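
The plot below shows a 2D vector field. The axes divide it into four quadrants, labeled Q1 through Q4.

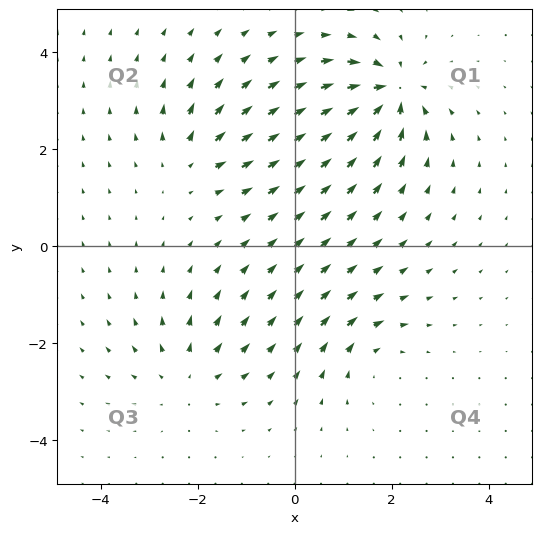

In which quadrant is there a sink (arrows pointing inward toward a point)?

The sink sits at approximately (2.0, 3.2), which lies in quadrant Q1. The divergence there is about -7, negative as expected for a sink.

Q1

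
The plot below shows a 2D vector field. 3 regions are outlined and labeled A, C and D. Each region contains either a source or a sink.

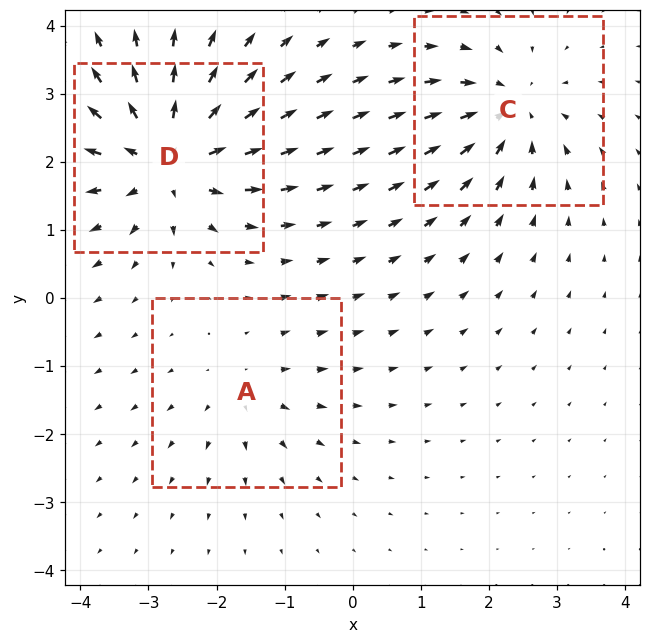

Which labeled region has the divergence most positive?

D

Divergence at each region's feature centre — A: about +2, C: about -4, D: about +6. Region D is most positive.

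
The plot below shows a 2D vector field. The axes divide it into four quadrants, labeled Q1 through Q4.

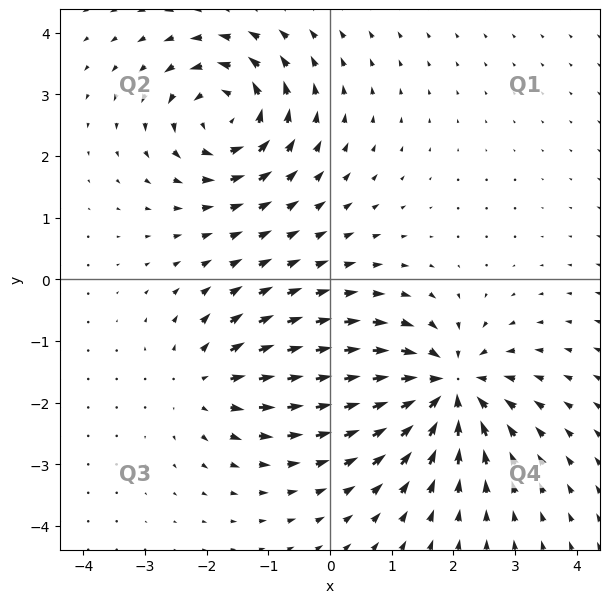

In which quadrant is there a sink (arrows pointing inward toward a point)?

The sink sits at approximately (1.9, -1.8), which lies in quadrant Q4. The divergence there is about -6, negative as expected for a sink.

Q4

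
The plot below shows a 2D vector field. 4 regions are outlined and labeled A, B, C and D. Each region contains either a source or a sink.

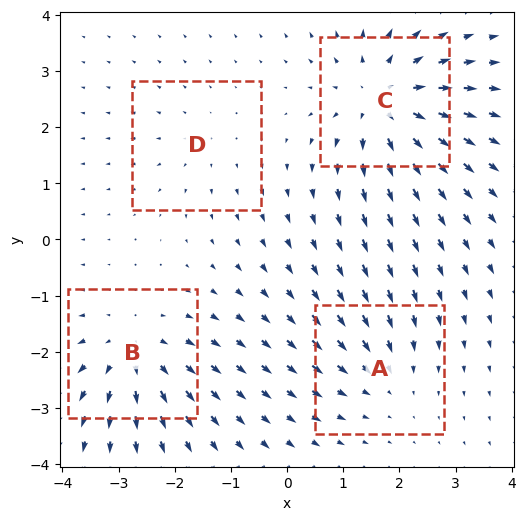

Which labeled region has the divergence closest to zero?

Divergence at each region's feature centre — A: about -3, B: about +5, C: about +6, D: about +2. Region D is closest to zero.

D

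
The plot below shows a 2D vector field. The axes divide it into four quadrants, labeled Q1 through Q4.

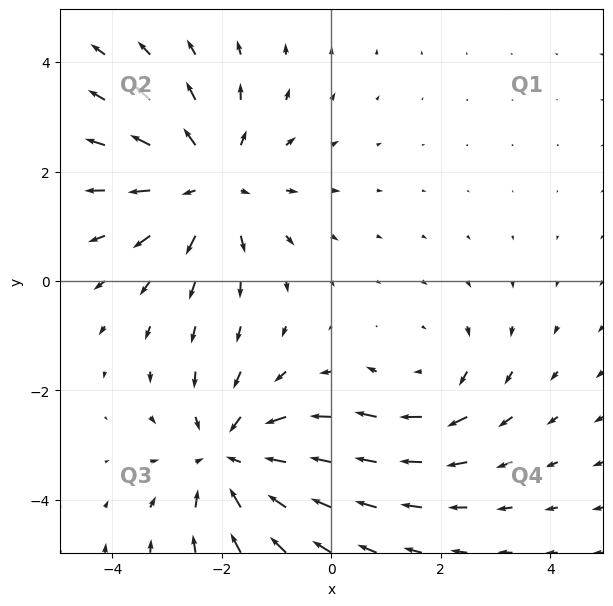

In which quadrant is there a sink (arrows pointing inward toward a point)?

Q3

The sink sits at approximately (-1.8, -3.2), which lies in quadrant Q3. The divergence there is about -4, negative as expected for a sink.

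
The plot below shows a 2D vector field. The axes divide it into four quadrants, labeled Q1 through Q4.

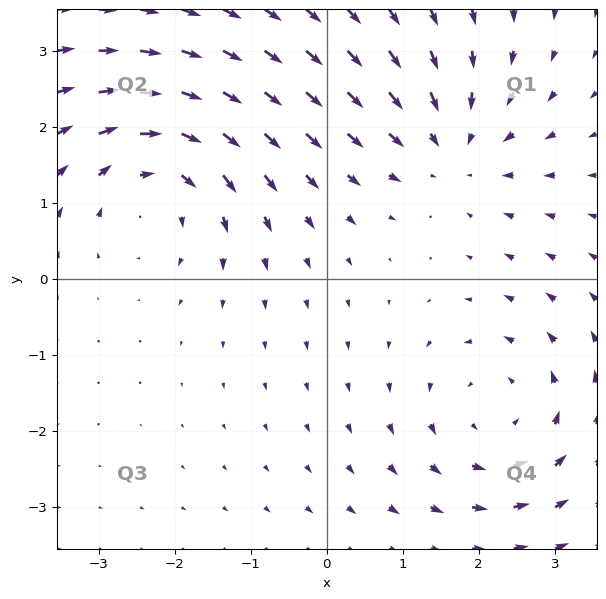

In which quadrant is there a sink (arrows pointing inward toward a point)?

The sink sits at approximately (1.7, 1.7), which lies in quadrant Q1. The divergence there is about -3, negative as expected for a sink.

Q1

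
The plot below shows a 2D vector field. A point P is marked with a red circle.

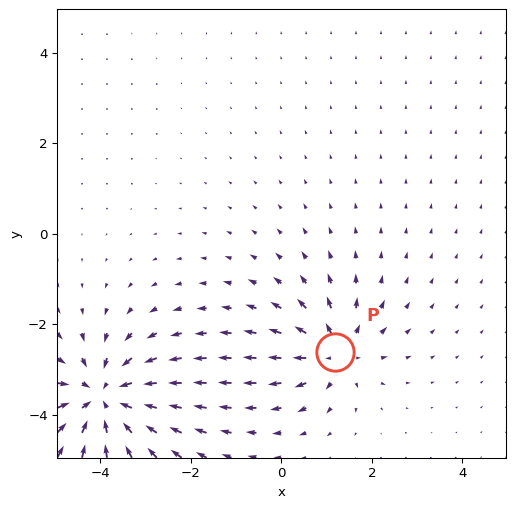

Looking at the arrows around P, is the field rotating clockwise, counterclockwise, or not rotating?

not rotating

Near P at (1.2, -2.6) the arrows show no circulation. The curl there is ≈0.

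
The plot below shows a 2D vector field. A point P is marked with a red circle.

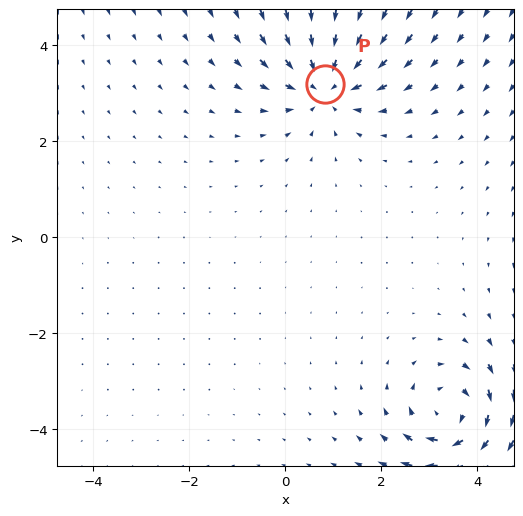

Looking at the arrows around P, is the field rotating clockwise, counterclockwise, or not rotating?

not rotating

Near P at (0.8, 3.2) the arrows show no circulation. The curl there is ≈0.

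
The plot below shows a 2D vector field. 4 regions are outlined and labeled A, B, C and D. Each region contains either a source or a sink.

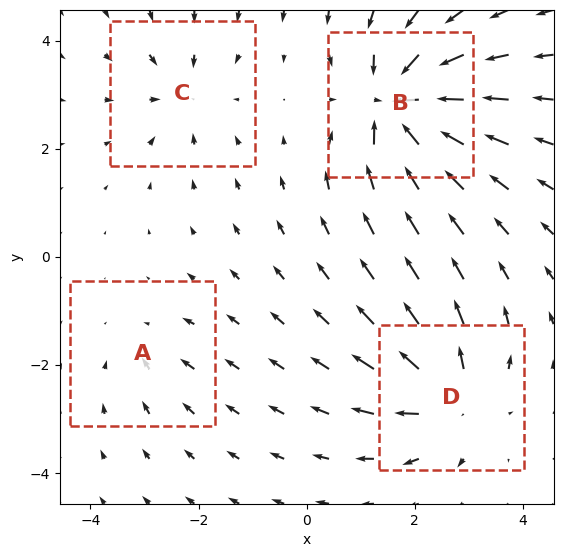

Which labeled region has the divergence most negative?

B

Divergence at each region's feature centre — A: about -3, B: about -9, C: about -4, D: about +6. Region B is most negative.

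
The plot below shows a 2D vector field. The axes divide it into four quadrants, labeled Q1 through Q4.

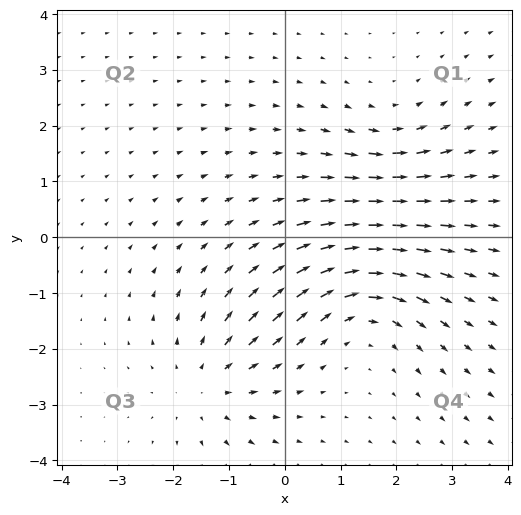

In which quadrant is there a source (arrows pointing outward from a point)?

The source sits at approximately (-1.4, -2.6), which lies in quadrant Q3. The divergence there is about +4, positive as expected for a source.

Q3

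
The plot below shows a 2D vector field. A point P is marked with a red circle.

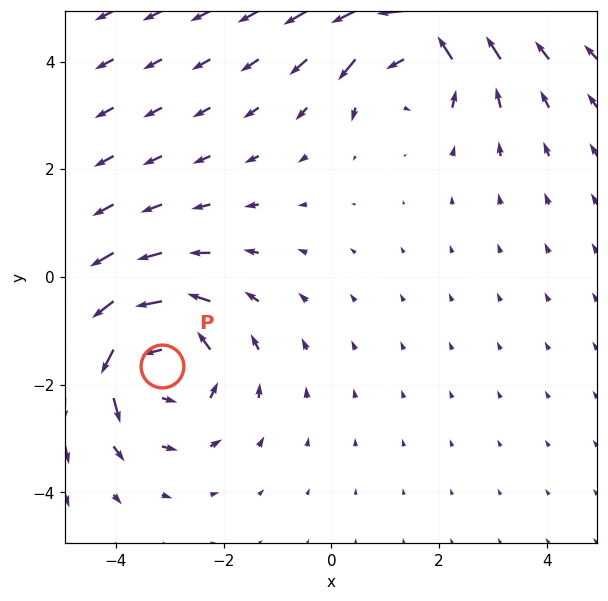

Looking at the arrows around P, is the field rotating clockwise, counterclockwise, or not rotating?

Near P at (-3.2, -1.6) the arrows circulate counterclockwise. The curl (z-component) there is about +5; positive curl means counterclockwise rotation.

counterclockwise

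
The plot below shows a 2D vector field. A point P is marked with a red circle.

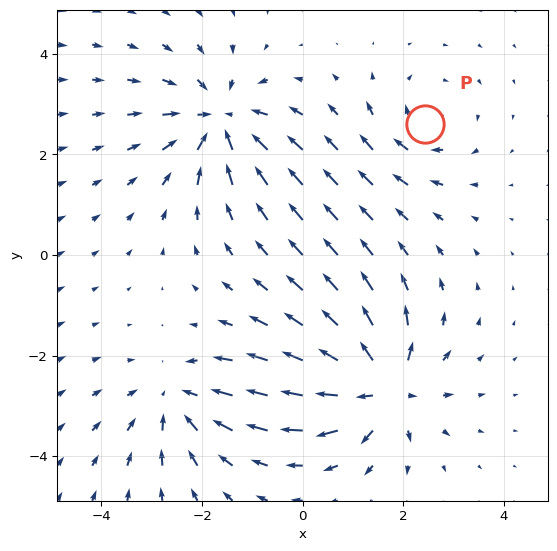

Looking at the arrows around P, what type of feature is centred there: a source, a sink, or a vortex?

vortex

At P (2.4, 2.6) the arrows circulate clockwise. Divergence ≈0, curl about -3 — near-zero divergence with nonzero curl is a vortex.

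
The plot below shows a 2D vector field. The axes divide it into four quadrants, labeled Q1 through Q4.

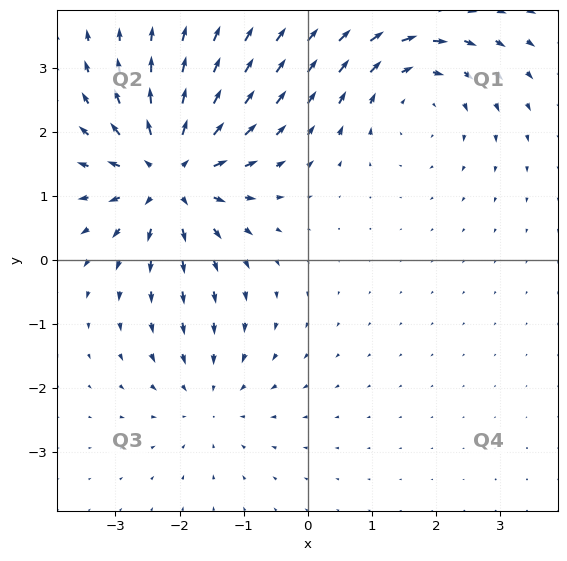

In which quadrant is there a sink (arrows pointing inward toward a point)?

Q3

The sink sits at approximately (-1.5, -2.2), which lies in quadrant Q3. The divergence there is about -2, negative as expected for a sink.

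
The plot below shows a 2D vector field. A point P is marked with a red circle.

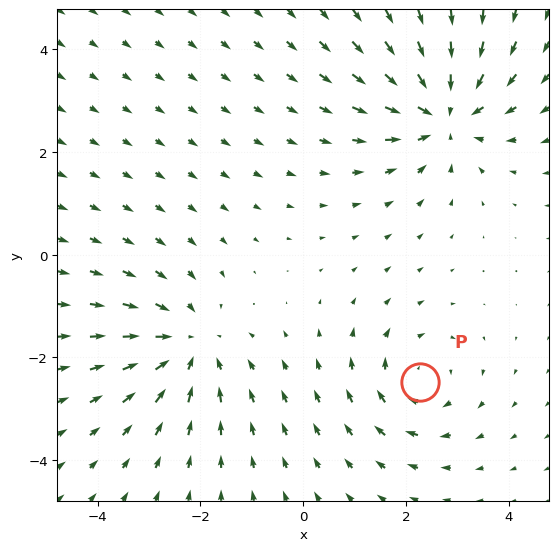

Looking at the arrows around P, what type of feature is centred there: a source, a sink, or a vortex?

vortex

At P (2.3, -2.5) the arrows circulate clockwise. Divergence ≈0, curl about -3 — near-zero divergence with nonzero curl is a vortex.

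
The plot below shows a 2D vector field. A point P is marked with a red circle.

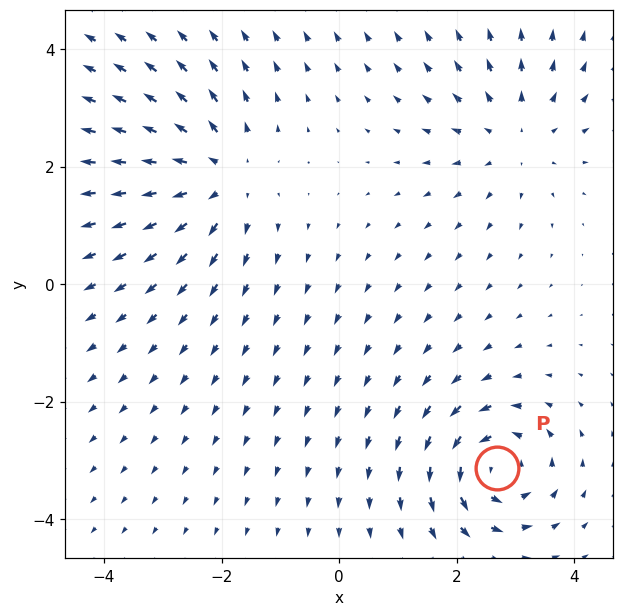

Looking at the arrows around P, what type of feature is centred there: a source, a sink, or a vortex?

vortex

At P (2.7, -3.1) the arrows circulate counterclockwise. Divergence ≈0, curl about +4 — near-zero divergence with nonzero curl is a vortex.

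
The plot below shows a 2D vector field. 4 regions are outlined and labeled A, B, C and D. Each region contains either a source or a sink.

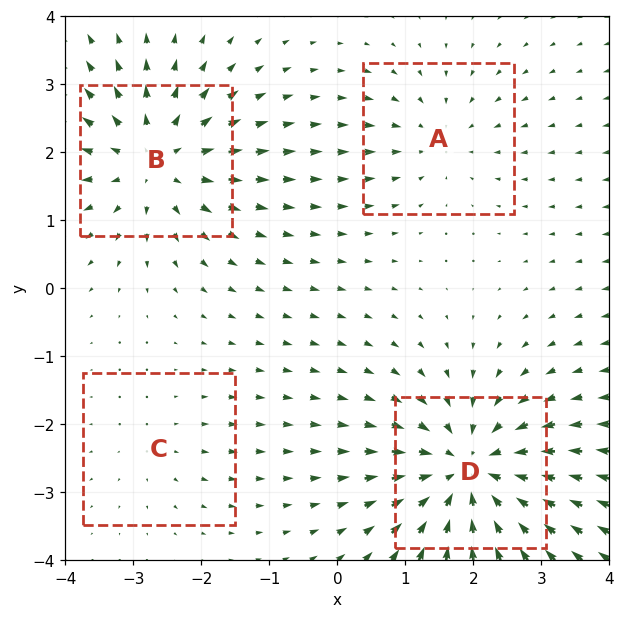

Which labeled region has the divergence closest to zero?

Divergence at each region's feature centre — A: about -3, B: about +5, C: about +2, D: about -7. Region C is closest to zero.

C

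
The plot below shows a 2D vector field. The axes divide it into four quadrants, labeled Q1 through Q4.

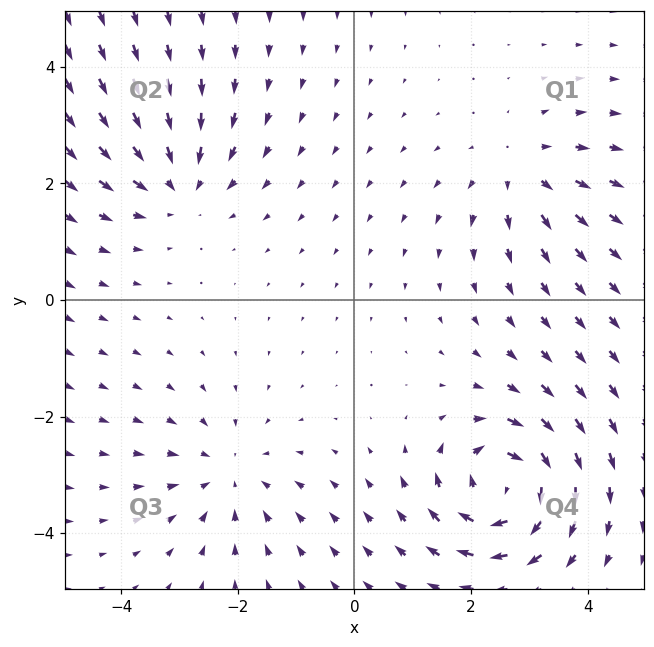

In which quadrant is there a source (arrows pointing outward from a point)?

The source sits at approximately (2.9, 2.2), which lies in quadrant Q1. The divergence there is about +3, positive as expected for a source.

Q1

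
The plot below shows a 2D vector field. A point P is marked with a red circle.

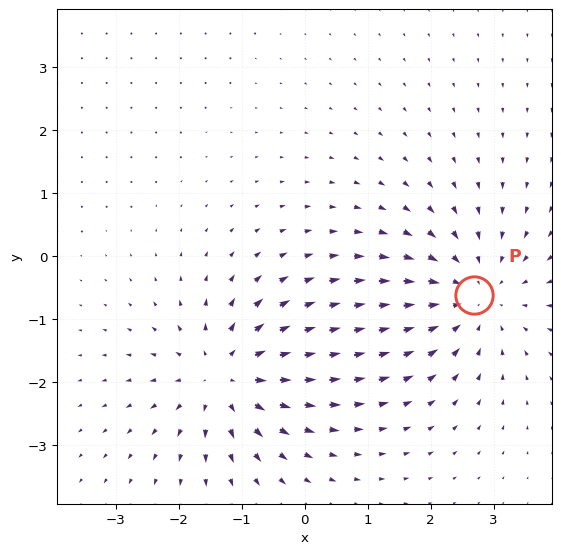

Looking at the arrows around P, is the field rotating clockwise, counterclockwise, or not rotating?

Near P at (2.7, -0.6) the arrows show no circulation. The curl there is ≈0.

not rotating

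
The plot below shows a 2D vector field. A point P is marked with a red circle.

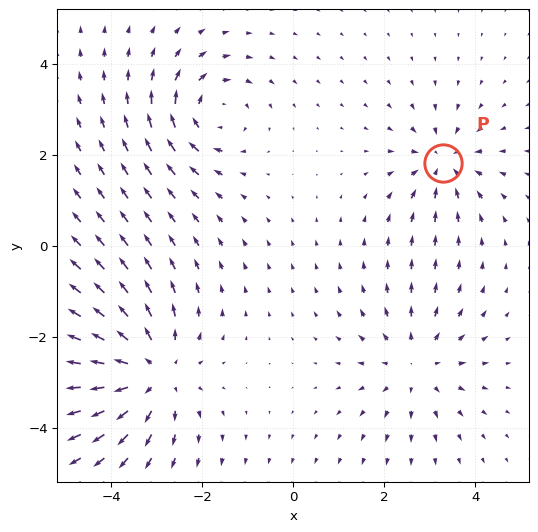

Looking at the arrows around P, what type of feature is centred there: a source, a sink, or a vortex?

At P (3.3, 1.8) the arrows converge inward. Divergence about -3, curl ≈0 — negative divergence with near-zero curl is a sink.

sink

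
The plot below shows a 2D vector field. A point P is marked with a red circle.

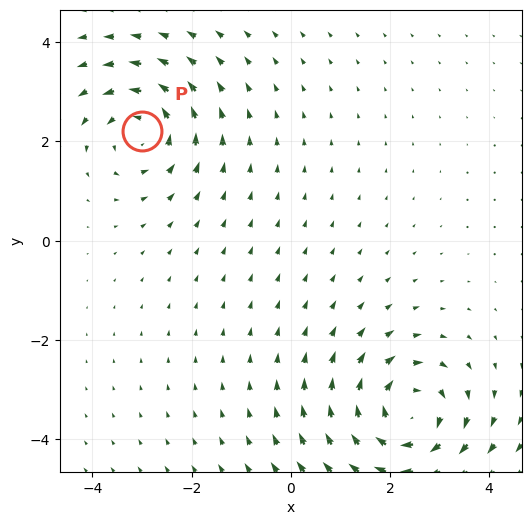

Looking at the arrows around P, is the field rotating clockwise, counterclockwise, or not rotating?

Near P at (-3.0, 2.2) the arrows circulate counterclockwise. The curl (z-component) there is about +3; positive curl means counterclockwise rotation.

counterclockwise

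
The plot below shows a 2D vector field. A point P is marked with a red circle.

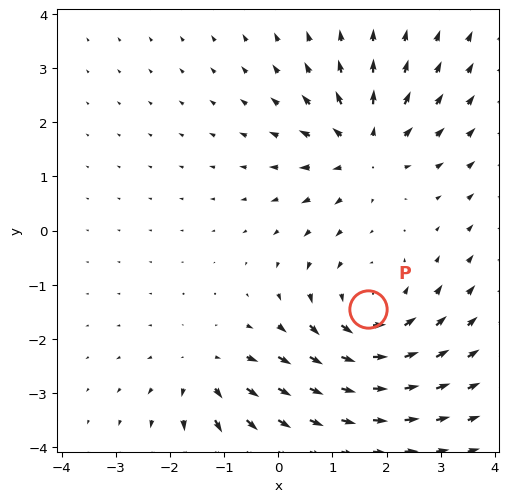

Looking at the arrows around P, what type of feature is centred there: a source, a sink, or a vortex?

vortex

At P (1.6, -1.4) the arrows circulate counterclockwise. Divergence ≈0, curl about +4 — near-zero divergence with nonzero curl is a vortex.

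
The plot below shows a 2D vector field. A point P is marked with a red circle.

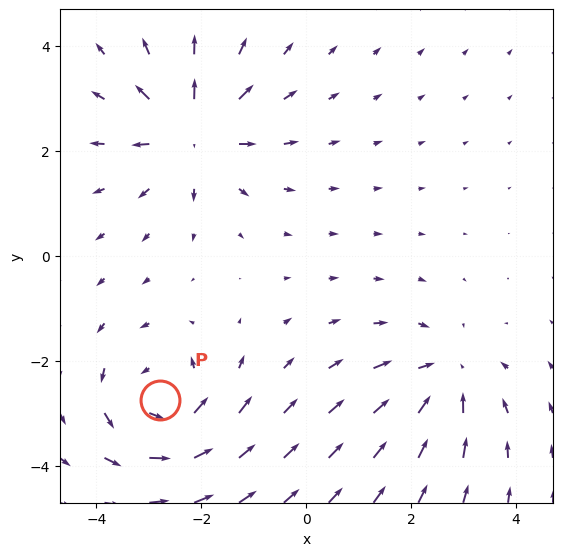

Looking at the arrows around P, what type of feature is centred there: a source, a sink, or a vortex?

vortex

At P (-2.8, -2.7) the arrows circulate counterclockwise. Divergence ≈0, curl about +5 — near-zero divergence with nonzero curl is a vortex.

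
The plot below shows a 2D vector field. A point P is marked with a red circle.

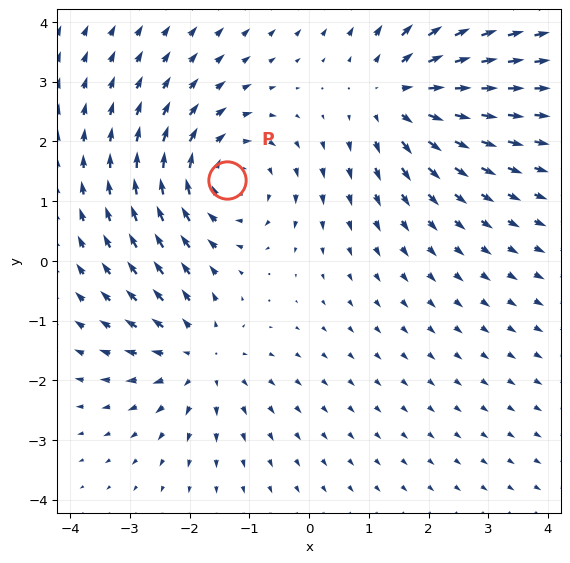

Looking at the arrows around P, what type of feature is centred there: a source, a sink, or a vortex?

At P (-1.4, 1.4) the arrows circulate clockwise. Divergence ≈0, curl about -5 — near-zero divergence with nonzero curl is a vortex.

vortex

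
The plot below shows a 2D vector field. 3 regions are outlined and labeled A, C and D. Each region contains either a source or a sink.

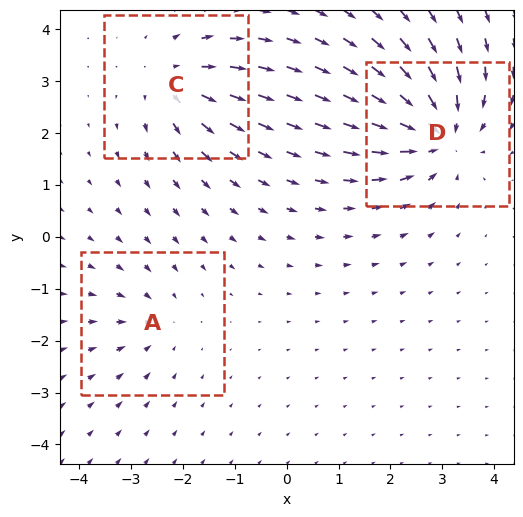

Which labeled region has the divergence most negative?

Divergence at each region's feature centre — A: about -2, C: about +3, D: about -5. Region D is most negative.

D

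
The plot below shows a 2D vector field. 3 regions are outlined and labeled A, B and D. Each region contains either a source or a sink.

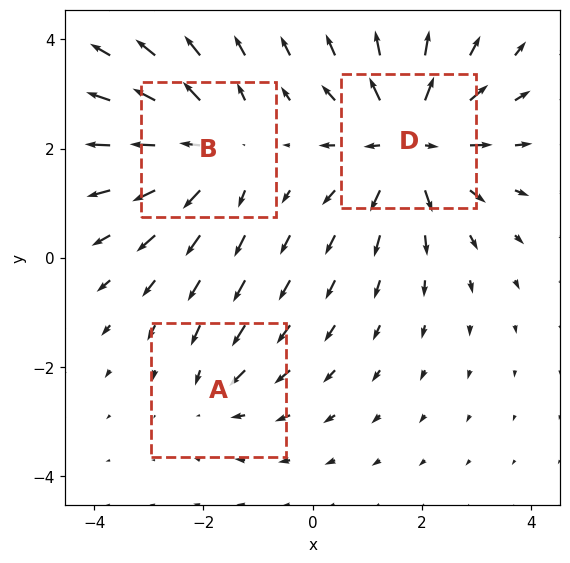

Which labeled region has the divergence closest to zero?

Divergence at each region's feature centre — A: about -2, B: about +3, D: about +4. Region A is closest to zero.

A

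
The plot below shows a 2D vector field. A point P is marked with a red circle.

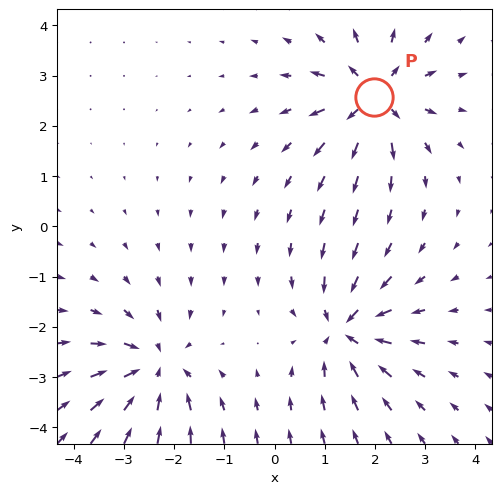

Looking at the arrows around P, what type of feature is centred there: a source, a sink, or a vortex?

source

At P (2.0, 2.6) the arrows spread outward. Divergence about +6, curl ≈0 — positive divergence with near-zero curl is a source.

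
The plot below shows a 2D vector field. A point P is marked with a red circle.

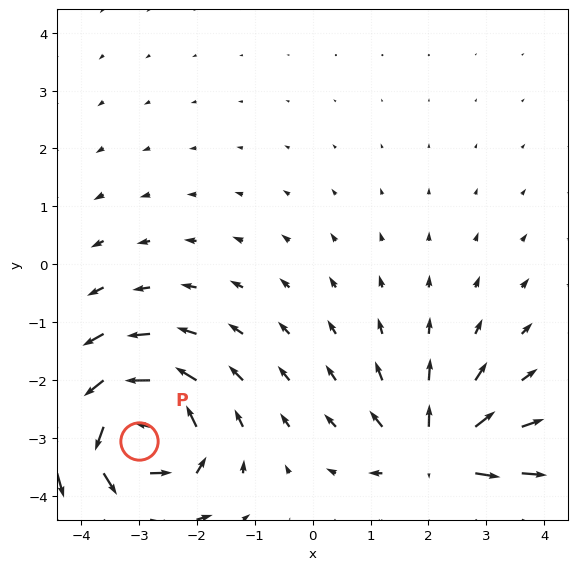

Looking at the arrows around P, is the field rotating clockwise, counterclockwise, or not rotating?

Near P at (-3.0, -3.1) the arrows circulate counterclockwise. The curl (z-component) there is about +6; positive curl means counterclockwise rotation.

counterclockwise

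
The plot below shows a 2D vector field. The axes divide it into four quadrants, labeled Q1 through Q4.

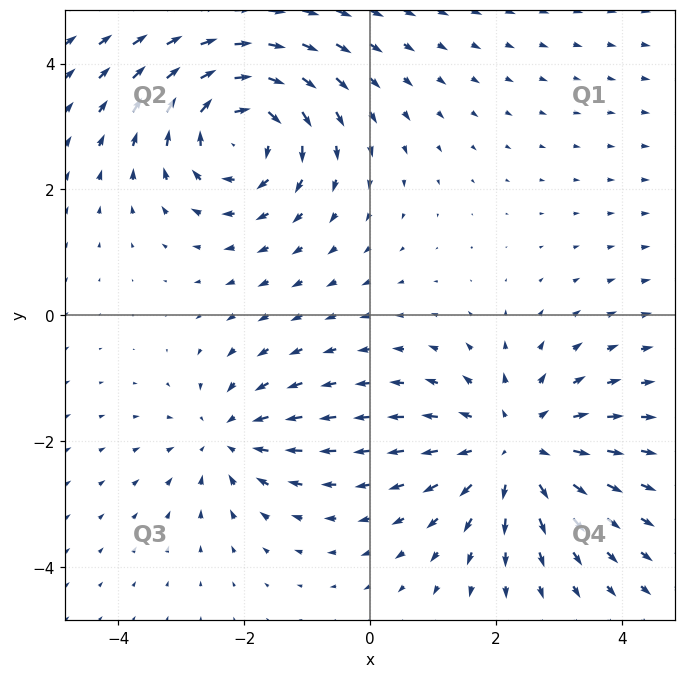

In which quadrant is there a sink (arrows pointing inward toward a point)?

Q3

The sink sits at approximately (-2.3, -1.9), which lies in quadrant Q3. The divergence there is about -3, negative as expected for a sink.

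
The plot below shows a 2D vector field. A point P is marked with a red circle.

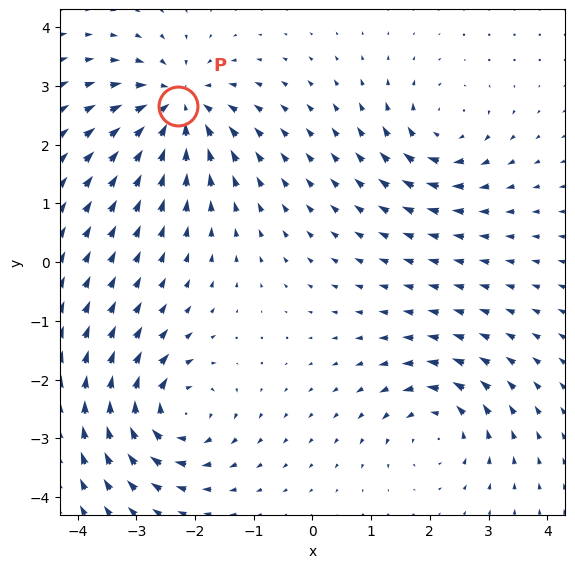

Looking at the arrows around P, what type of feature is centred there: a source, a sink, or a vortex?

sink

At P (-2.3, 2.7) the arrows converge inward. Divergence about -6, curl ≈0 — negative divergence with near-zero curl is a sink.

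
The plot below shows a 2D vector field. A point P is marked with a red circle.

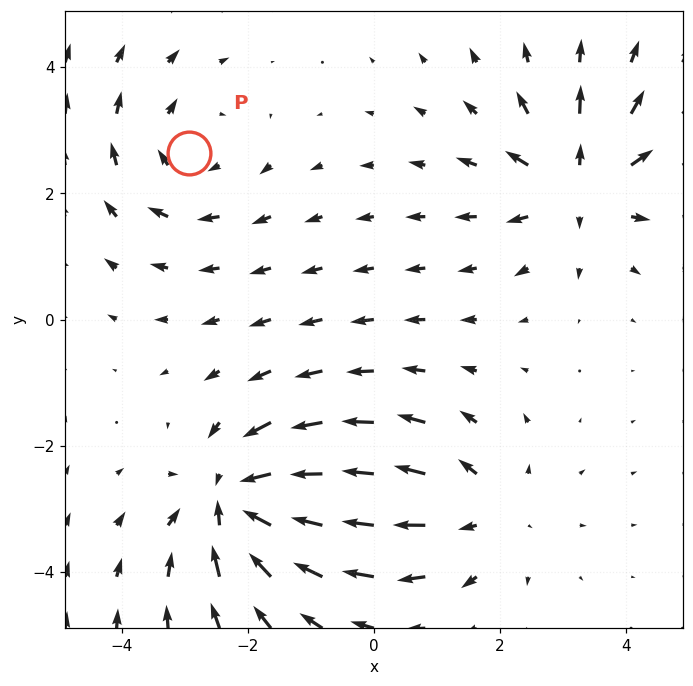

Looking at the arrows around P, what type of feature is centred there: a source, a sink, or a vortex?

vortex

At P (-2.9, 2.6) the arrows circulate clockwise. Divergence ≈0, curl about -3 — near-zero divergence with nonzero curl is a vortex.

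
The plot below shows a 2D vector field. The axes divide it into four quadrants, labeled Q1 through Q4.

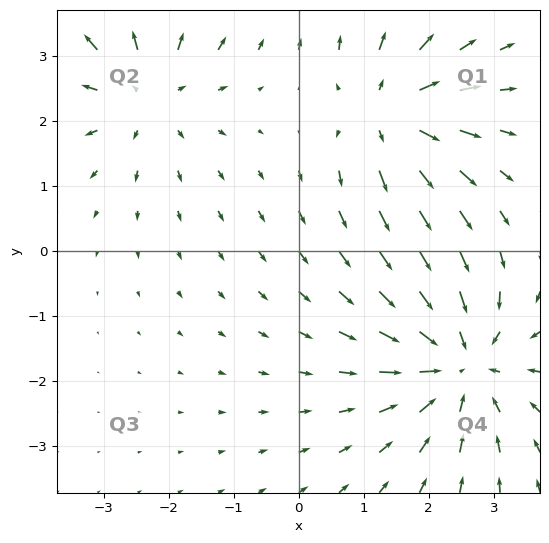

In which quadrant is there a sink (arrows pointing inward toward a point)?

The sink sits at approximately (2.5, -1.7), which lies in quadrant Q4. The divergence there is about -4, negative as expected for a sink.

Q4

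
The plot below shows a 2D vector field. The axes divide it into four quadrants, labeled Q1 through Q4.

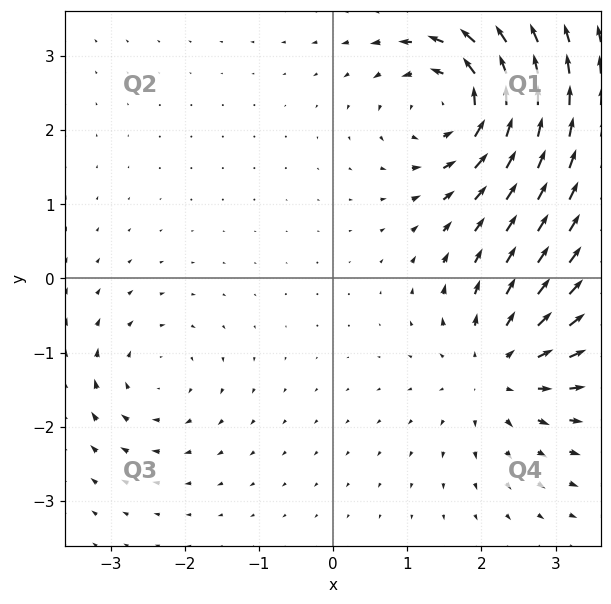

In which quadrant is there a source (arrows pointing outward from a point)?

Q4

The source sits at approximately (2.2, -1.2), which lies in quadrant Q4. The divergence there is about +5, positive as expected for a source.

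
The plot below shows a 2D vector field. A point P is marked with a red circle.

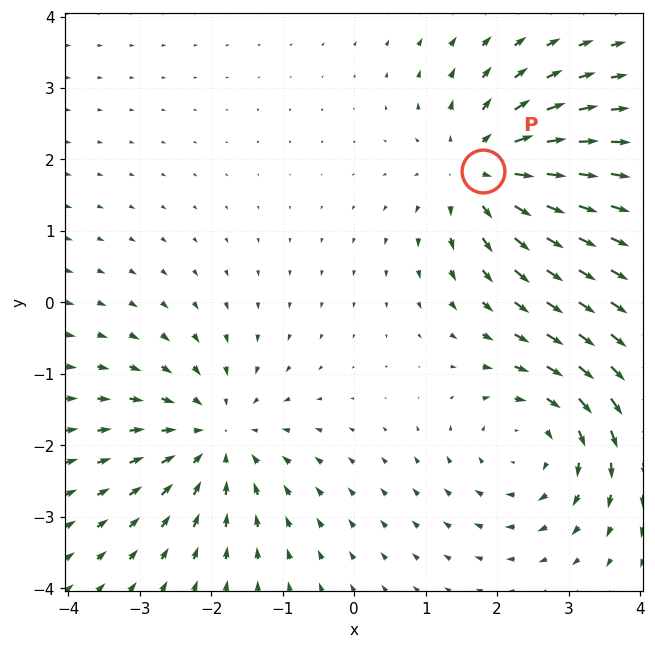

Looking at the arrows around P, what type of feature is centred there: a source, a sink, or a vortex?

At P (1.8, 1.8) the arrows spread outward. Divergence about +4, curl ≈0 — positive divergence with near-zero curl is a source.

source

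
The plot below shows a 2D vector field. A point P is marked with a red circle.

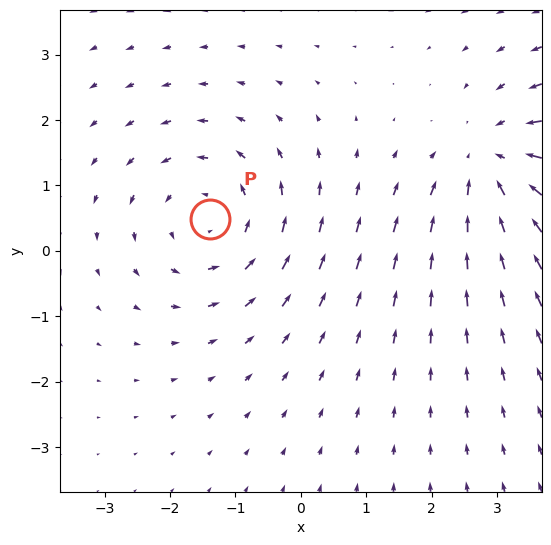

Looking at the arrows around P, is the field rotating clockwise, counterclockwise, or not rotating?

Near P at (-1.4, 0.5) the arrows circulate counterclockwise. The curl (z-component) there is about +3; positive curl means counterclockwise rotation.

counterclockwise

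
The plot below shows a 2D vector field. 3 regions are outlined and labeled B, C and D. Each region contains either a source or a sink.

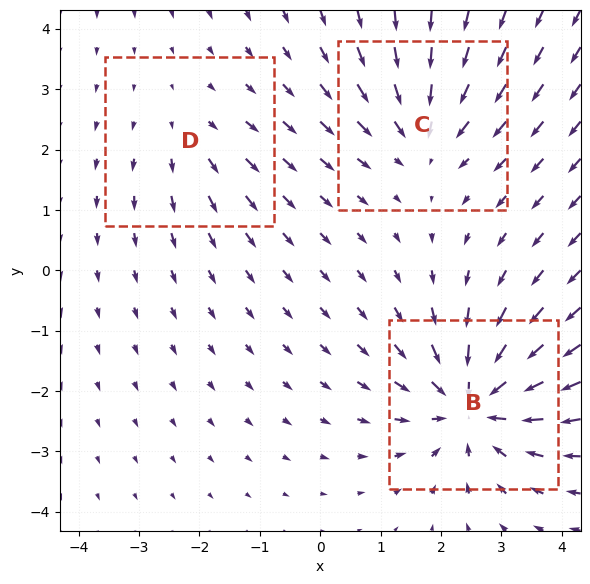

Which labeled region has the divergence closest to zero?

Divergence at each region's feature centre — B: about -6, C: about -3, D: about +2. Region D is closest to zero.

D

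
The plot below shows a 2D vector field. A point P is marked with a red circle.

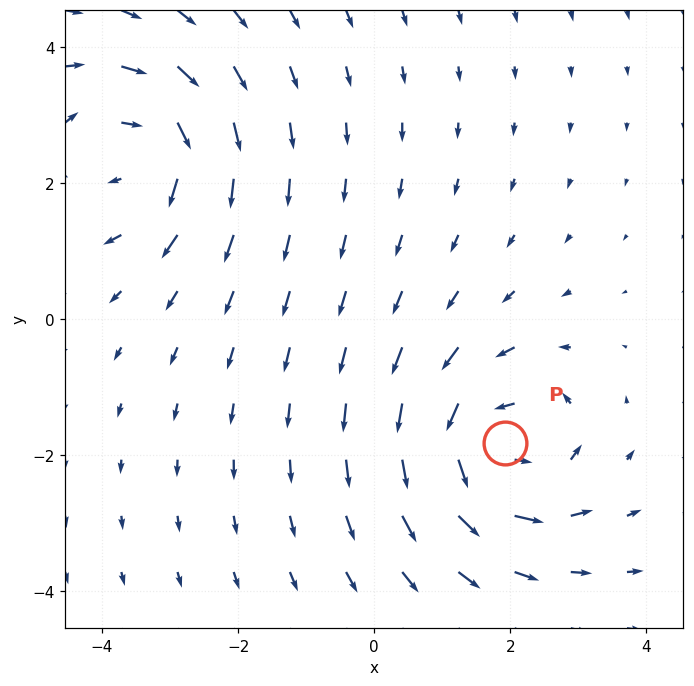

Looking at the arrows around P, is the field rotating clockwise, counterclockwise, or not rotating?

Near P at (1.9, -1.8) the arrows circulate counterclockwise. The curl (z-component) there is about +4; positive curl means counterclockwise rotation.

counterclockwise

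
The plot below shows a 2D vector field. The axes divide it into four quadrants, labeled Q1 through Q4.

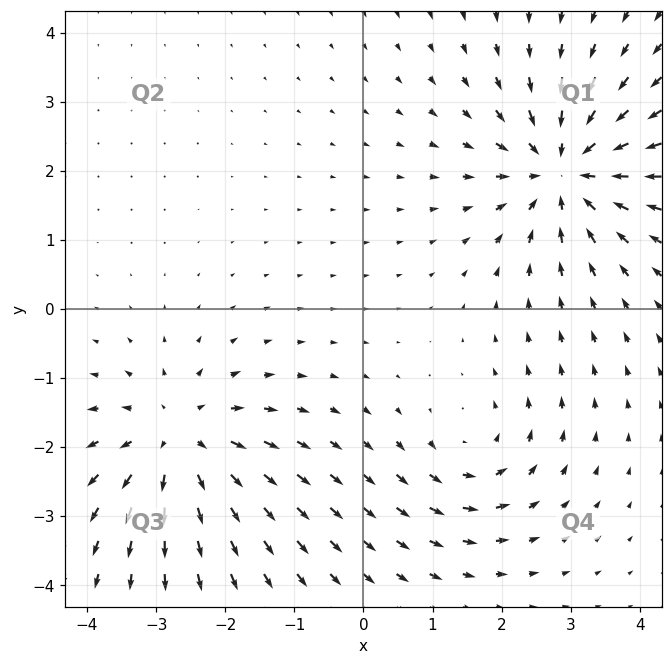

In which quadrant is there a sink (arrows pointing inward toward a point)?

The sink sits at approximately (2.9, 2.0), which lies in quadrant Q1. The divergence there is about -6, negative as expected for a sink.

Q1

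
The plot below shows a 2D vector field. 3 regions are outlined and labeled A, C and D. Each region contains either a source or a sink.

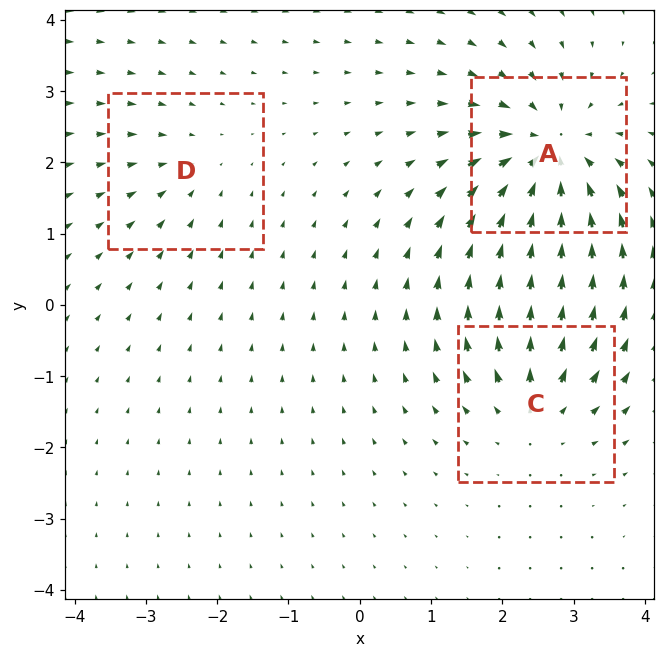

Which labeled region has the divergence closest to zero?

D

Divergence at each region's feature centre — A: about -5, C: about +3, D: about -2. Region D is closest to zero.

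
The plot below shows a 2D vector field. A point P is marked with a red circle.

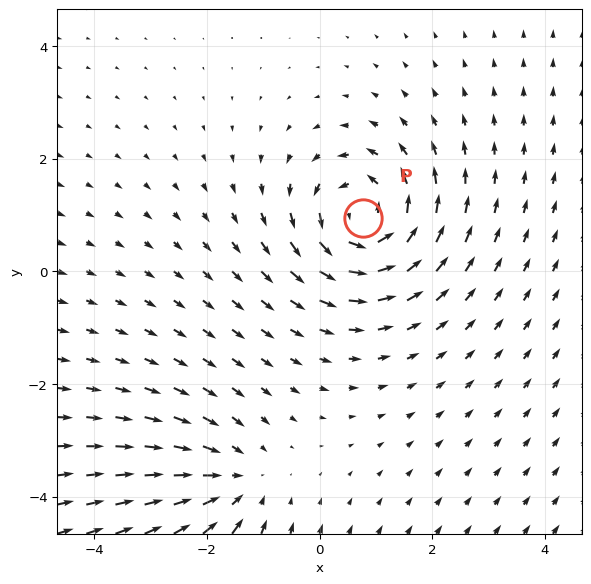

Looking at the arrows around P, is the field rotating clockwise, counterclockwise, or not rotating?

Near P at (0.8, 0.9) the arrows circulate counterclockwise. The curl (z-component) there is about +5; positive curl means counterclockwise rotation.

counterclockwise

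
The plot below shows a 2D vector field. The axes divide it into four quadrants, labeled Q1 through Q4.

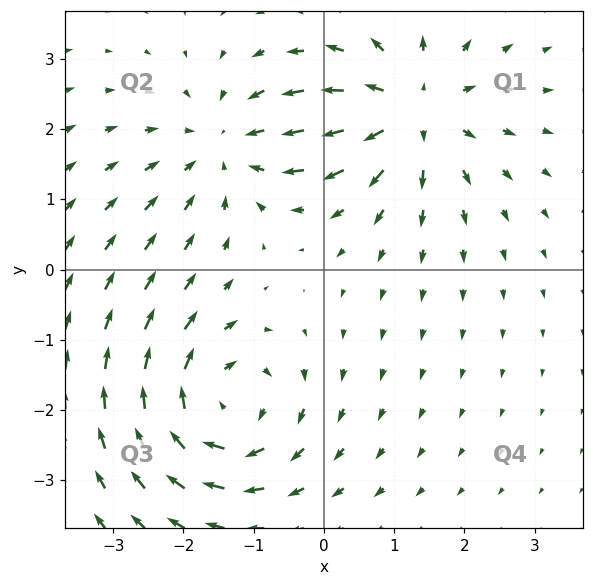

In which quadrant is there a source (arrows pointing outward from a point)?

The source sits at approximately (1.2, 2.3), which lies in quadrant Q1. The divergence there is about +5, positive as expected for a source.

Q1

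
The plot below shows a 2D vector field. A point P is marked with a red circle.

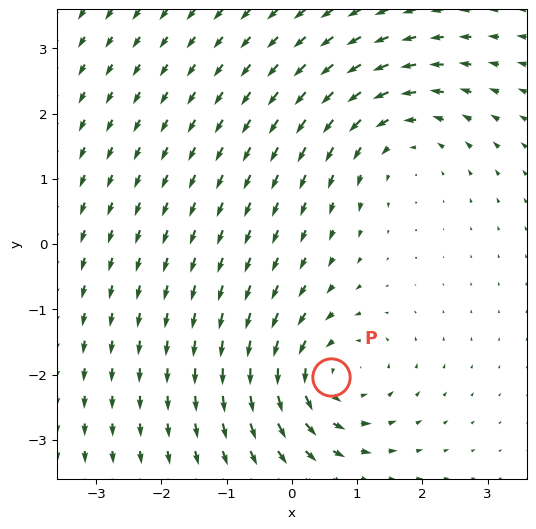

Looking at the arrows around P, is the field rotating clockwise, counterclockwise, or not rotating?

Near P at (0.6, -2.0) the arrows circulate counterclockwise. The curl (z-component) there is about +3; positive curl means counterclockwise rotation.

counterclockwise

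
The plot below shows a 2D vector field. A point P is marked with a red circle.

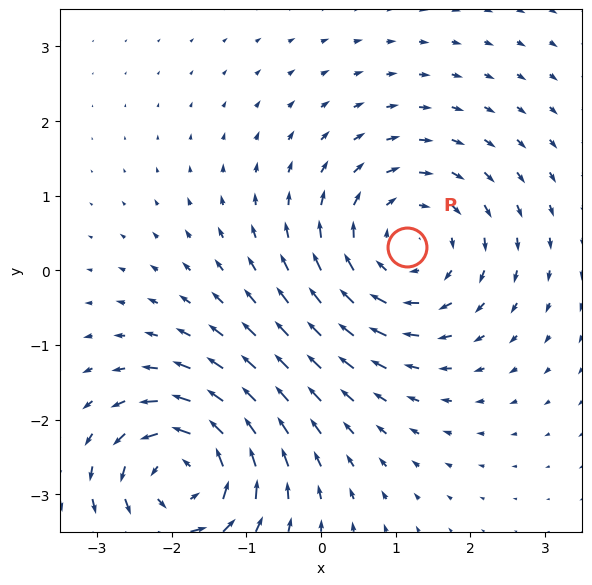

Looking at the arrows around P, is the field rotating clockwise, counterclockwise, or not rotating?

Near P at (1.1, 0.3) the arrows circulate clockwise. The curl (z-component) there is about -4; negative curl means clockwise rotation.

clockwise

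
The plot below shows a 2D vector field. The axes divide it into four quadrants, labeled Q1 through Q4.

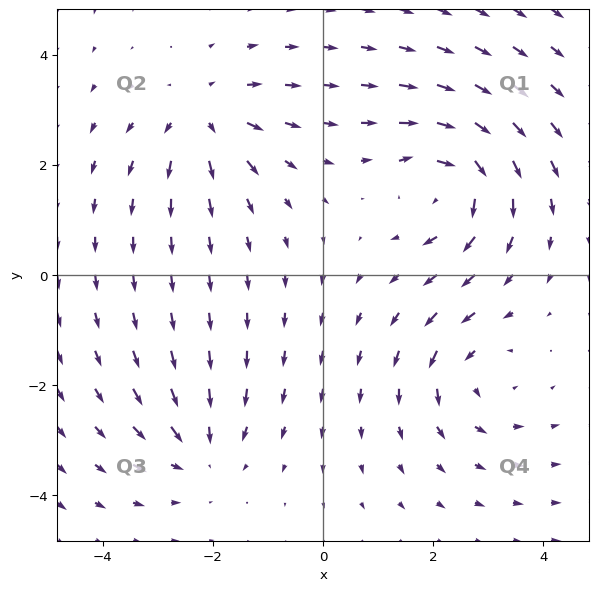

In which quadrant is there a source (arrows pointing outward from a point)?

Q2

The source sits at approximately (-2.2, 2.9), which lies in quadrant Q2. The divergence there is about +4, positive as expected for a source.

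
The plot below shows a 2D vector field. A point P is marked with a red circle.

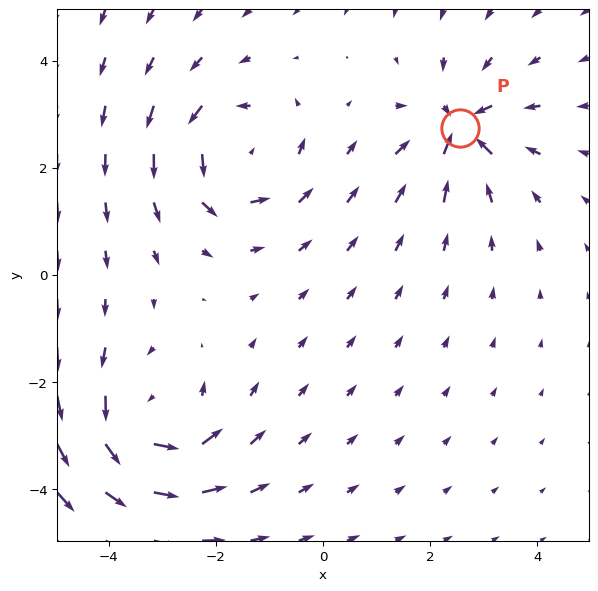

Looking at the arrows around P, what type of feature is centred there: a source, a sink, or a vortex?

sink

At P (2.5, 2.7) the arrows converge inward. Divergence about -5, curl ≈0 — negative divergence with near-zero curl is a sink.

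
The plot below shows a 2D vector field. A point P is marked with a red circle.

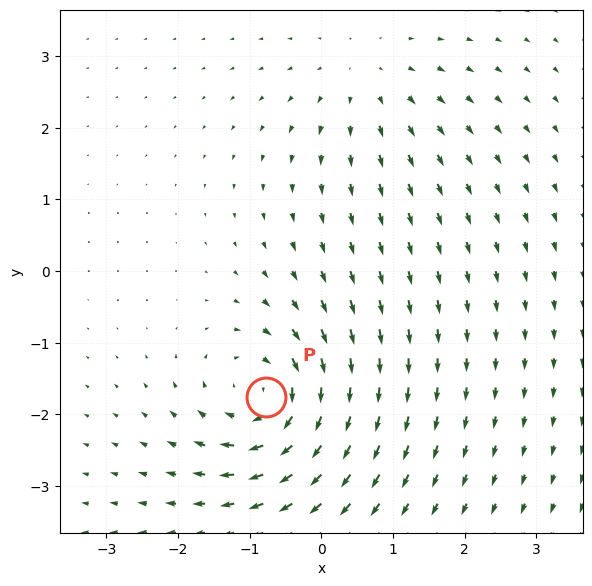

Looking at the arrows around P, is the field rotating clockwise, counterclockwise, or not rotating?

Near P at (-0.8, -1.8) the arrows circulate clockwise. The curl (z-component) there is about -6; negative curl means clockwise rotation.

clockwise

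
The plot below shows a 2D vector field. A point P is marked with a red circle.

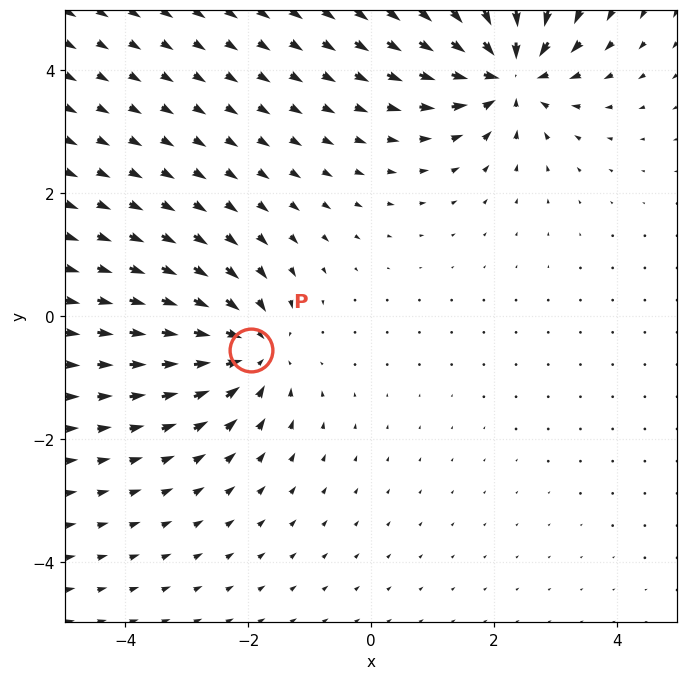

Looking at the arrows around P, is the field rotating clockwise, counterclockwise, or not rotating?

not rotating

Near P at (-2.0, -0.5) the arrows show no circulation. The curl there is ≈0.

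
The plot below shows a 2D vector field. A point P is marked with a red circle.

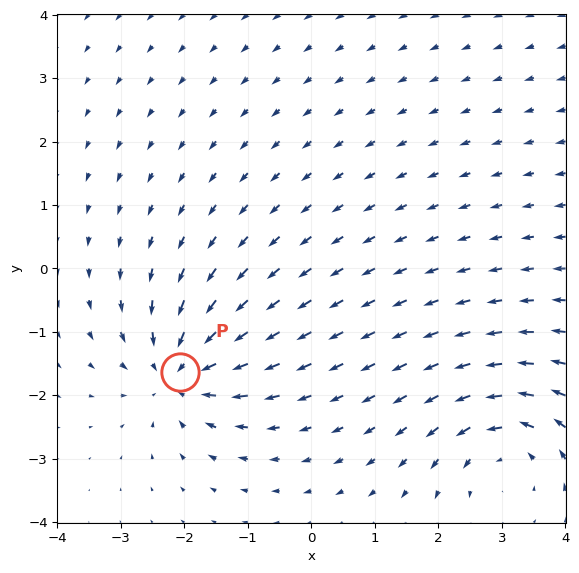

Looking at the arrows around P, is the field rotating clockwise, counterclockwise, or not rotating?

Near P at (-2.1, -1.6) the arrows show no circulation. The curl there is ≈0.

not rotating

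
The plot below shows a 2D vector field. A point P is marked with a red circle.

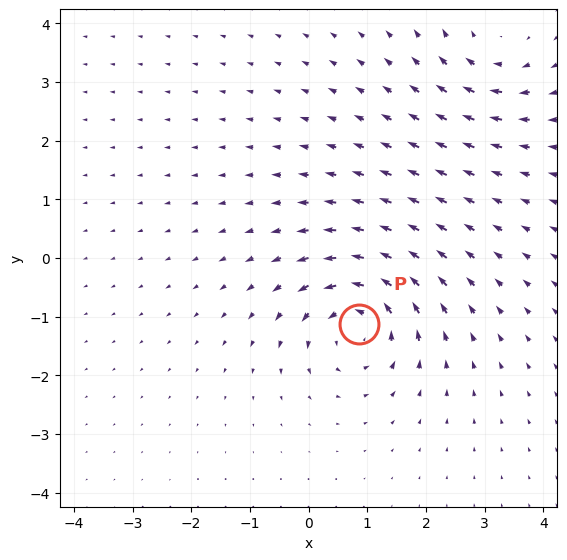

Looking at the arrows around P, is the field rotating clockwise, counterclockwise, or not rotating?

counterclockwise

Near P at (0.9, -1.1) the arrows circulate counterclockwise. The curl (z-component) there is about +6; positive curl means counterclockwise rotation.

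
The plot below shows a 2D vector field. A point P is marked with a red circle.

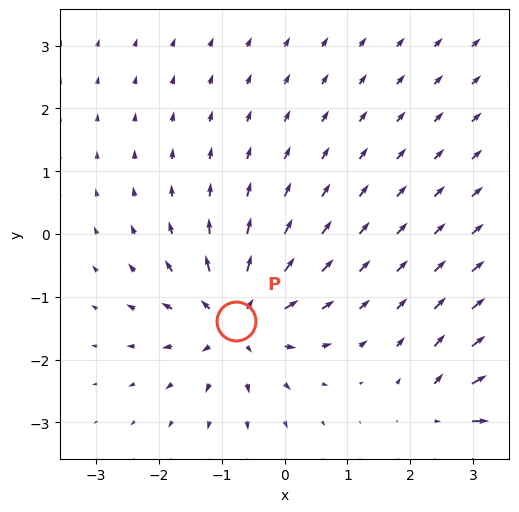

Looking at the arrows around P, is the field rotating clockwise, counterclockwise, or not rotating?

Near P at (-0.8, -1.4) the arrows show no circulation. The curl there is ≈0.

not rotating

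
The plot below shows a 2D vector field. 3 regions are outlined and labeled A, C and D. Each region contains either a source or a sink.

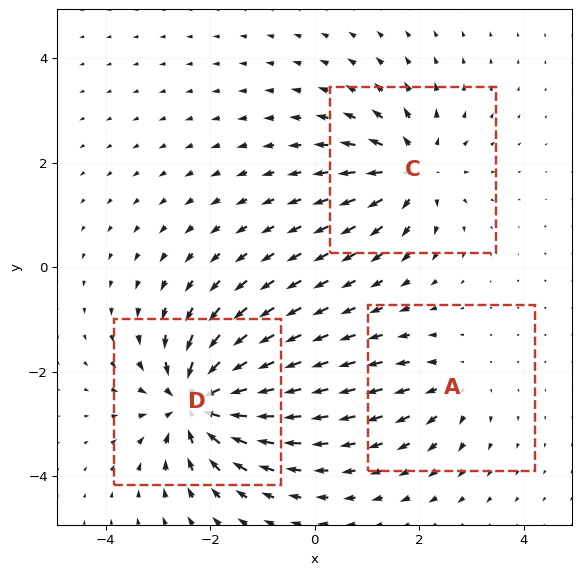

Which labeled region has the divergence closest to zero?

Divergence at each region's feature centre — A: about +2, C: about +4, D: about -6. Region A is closest to zero.

A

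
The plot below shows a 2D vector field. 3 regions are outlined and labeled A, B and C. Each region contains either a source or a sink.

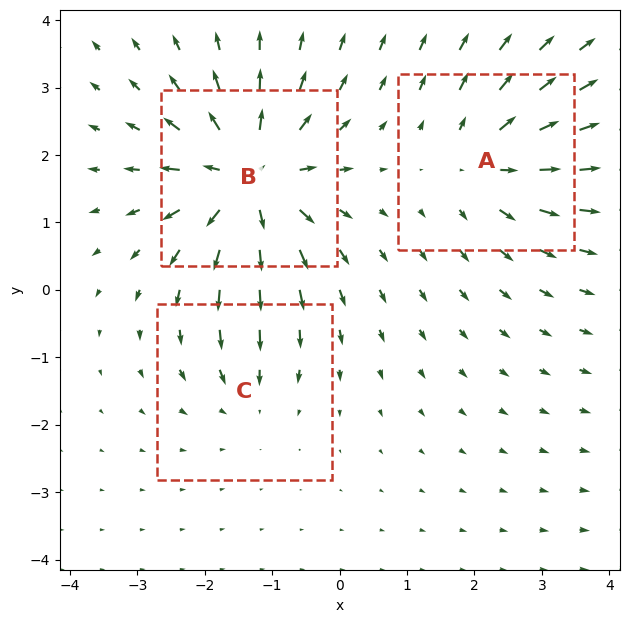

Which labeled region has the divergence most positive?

B

Divergence at each region's feature centre — A: about +4, B: about +6, C: about -2. Region B is most positive.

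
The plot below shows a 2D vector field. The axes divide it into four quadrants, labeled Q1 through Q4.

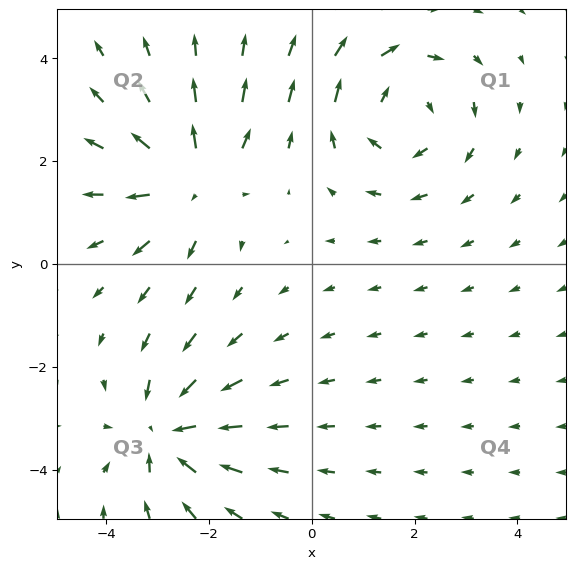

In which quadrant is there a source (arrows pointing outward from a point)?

The source sits at approximately (-2.3, 1.6), which lies in quadrant Q2. The divergence there is about +3, positive as expected for a source.

Q2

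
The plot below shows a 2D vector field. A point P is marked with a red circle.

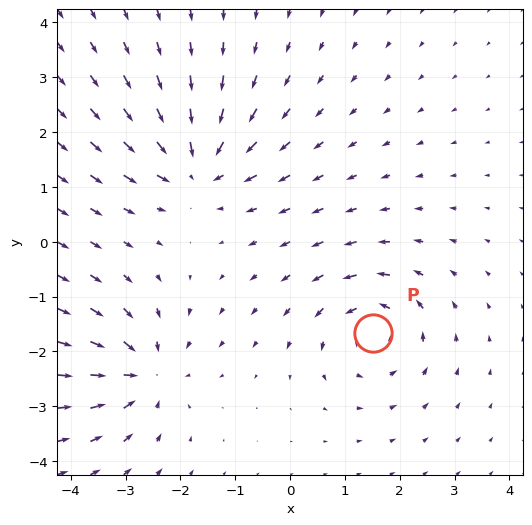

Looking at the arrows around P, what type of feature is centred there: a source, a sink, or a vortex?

At P (1.5, -1.7) the arrows circulate counterclockwise. Divergence ≈0, curl about +5 — near-zero divergence with nonzero curl is a vortex.

vortex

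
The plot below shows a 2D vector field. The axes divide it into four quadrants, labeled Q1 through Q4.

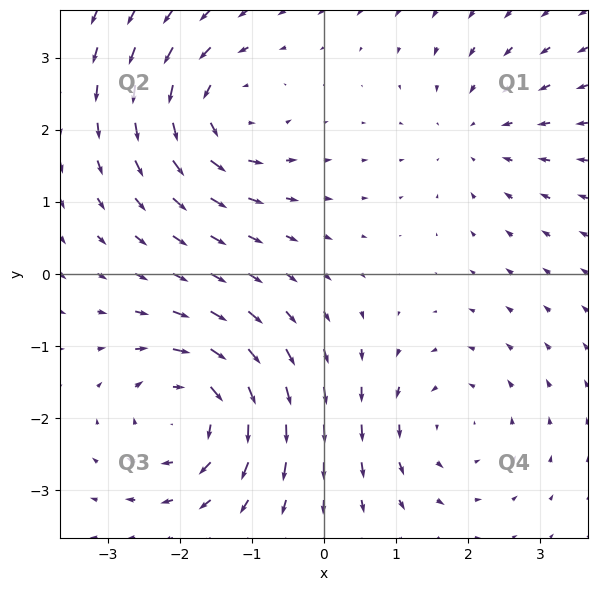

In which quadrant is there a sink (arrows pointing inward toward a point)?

The sink sits at approximately (2.1, 1.9), which lies in quadrant Q1. The divergence there is about -2, negative as expected for a sink.

Q1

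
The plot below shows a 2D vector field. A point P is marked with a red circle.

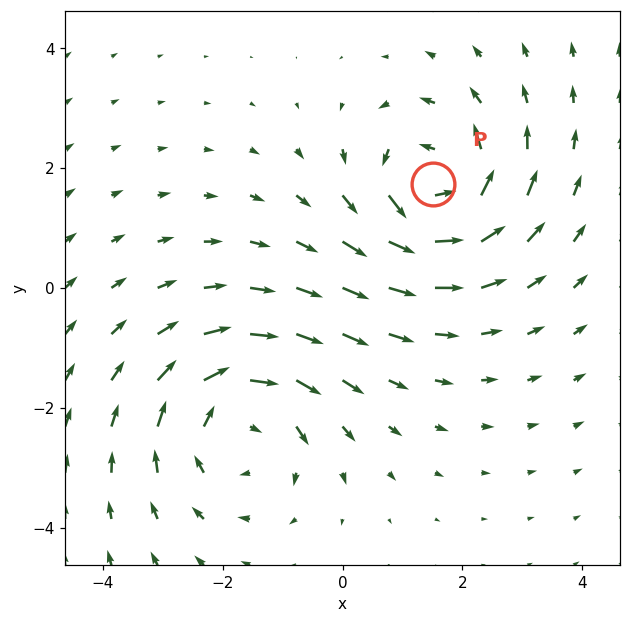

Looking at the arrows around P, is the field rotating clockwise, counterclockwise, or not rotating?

Near P at (1.5, 1.7) the arrows circulate counterclockwise. The curl (z-component) there is about +5; positive curl means counterclockwise rotation.

counterclockwise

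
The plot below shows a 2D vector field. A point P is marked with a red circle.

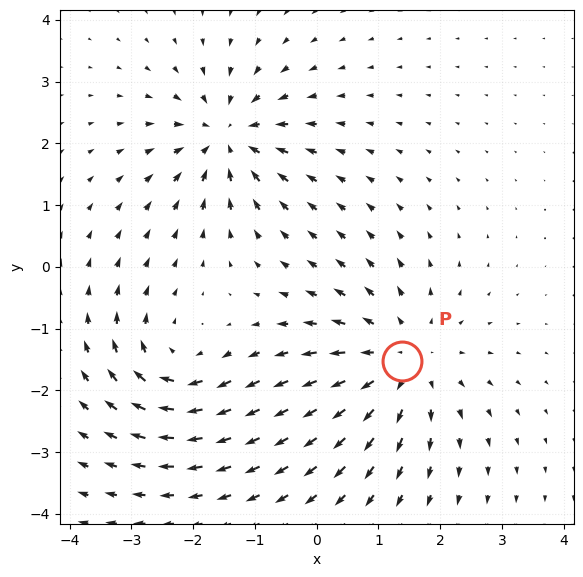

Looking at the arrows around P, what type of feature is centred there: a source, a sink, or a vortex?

At P (1.4, -1.5) the arrows spread outward. Divergence about +3, curl ≈0 — positive divergence with near-zero curl is a source.

source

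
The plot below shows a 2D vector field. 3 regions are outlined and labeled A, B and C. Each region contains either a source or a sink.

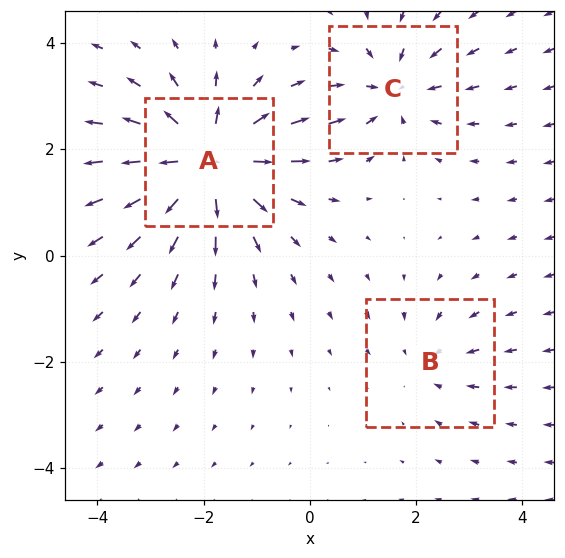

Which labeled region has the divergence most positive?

Divergence at each region's feature centre — A: about +5, B: about -2, C: about -3. Region A is most positive.

A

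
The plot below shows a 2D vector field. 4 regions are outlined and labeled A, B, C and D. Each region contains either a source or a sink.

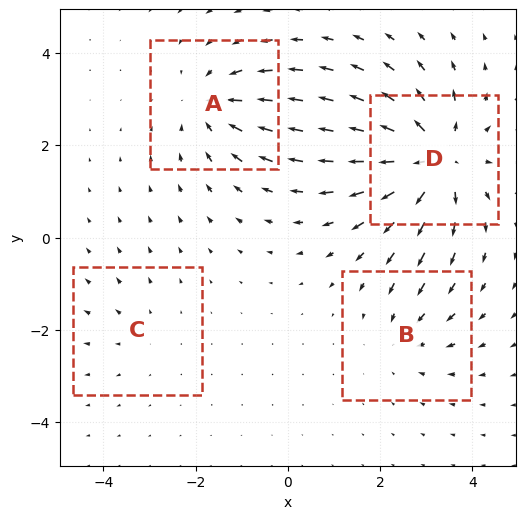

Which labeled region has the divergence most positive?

D

Divergence at each region's feature centre — A: about -4, B: about -3, C: about +2, D: about +6. Region D is most positive.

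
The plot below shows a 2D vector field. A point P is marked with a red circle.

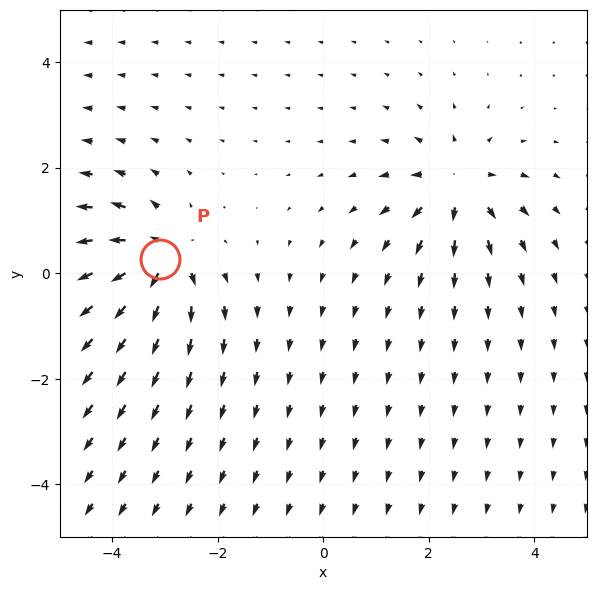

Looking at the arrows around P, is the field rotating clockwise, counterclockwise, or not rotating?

not rotating

Near P at (-3.1, 0.3) the arrows show no circulation. The curl there is ≈0.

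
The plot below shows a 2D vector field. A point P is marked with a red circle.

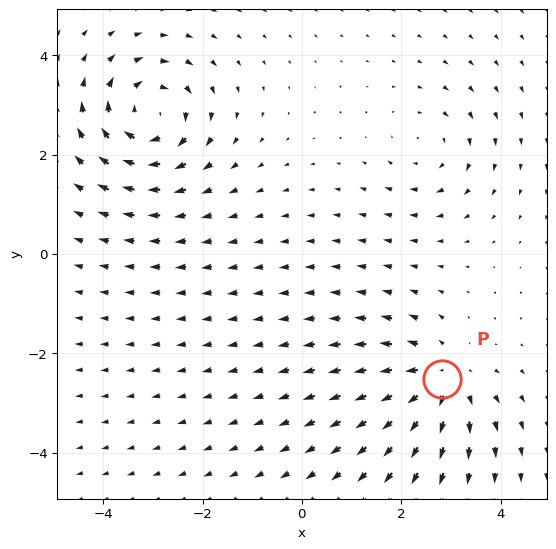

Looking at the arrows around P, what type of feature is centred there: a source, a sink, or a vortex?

source

At P (2.8, -2.5) the arrows spread outward. Divergence about +4, curl ≈0 — positive divergence with near-zero curl is a source.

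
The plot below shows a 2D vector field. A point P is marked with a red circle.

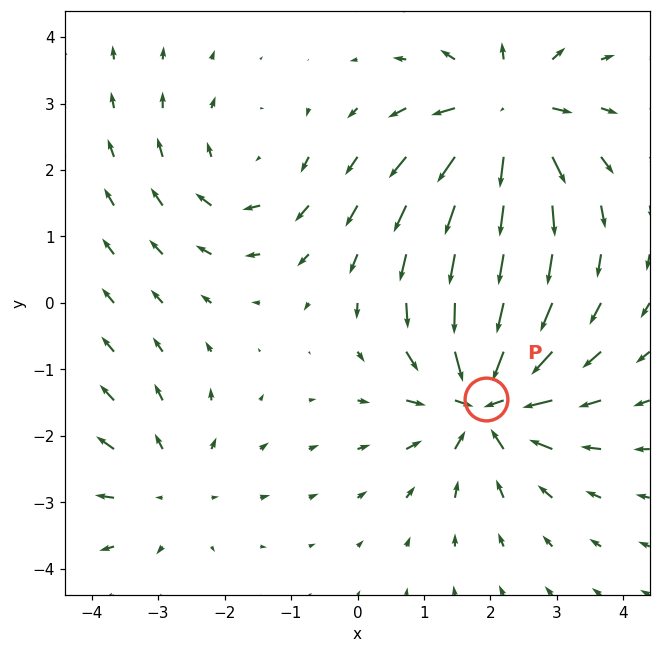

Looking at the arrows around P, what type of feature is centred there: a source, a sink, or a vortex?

sink

At P (1.9, -1.5) the arrows converge inward. Divergence about -7, curl ≈0 — negative divergence with near-zero curl is a sink.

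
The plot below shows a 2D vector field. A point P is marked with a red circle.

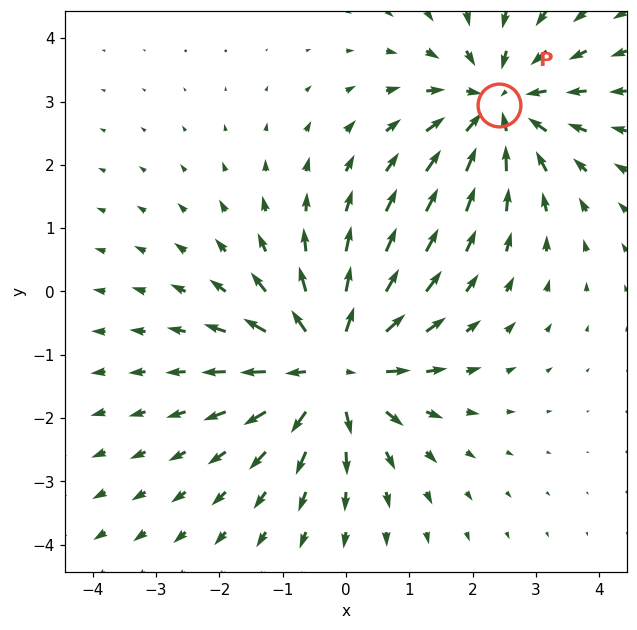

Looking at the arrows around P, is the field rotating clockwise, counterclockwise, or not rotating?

not rotating

Near P at (2.4, 2.9) the arrows show no circulation. The curl there is ≈0.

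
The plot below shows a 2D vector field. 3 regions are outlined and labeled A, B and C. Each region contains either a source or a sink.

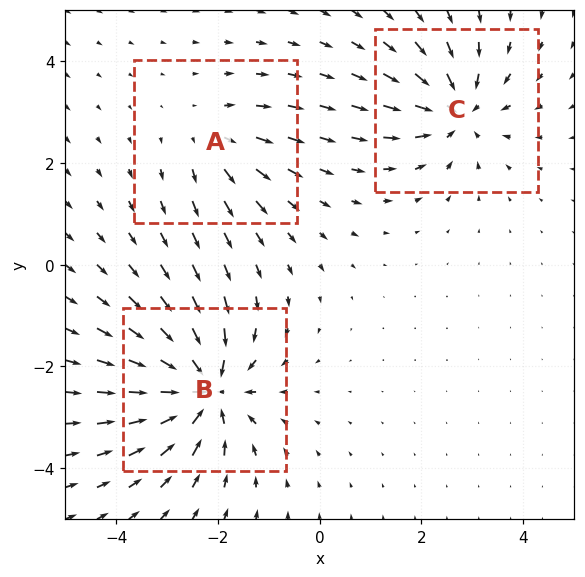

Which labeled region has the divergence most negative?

B

Divergence at each region's feature centre — A: about +2, B: about -5, C: about -4. Region B is most negative.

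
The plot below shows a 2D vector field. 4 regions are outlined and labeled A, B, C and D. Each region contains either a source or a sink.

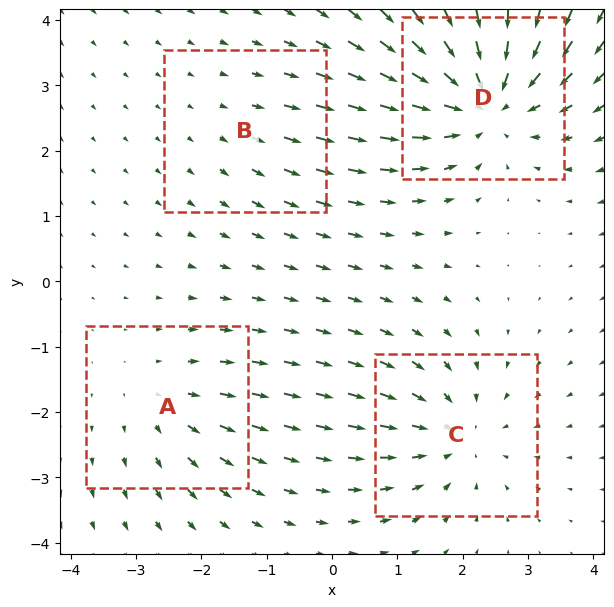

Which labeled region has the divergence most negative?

D

Divergence at each region's feature centre — A: about +3, B: about +2, C: about -4, D: about -7. Region D is most negative.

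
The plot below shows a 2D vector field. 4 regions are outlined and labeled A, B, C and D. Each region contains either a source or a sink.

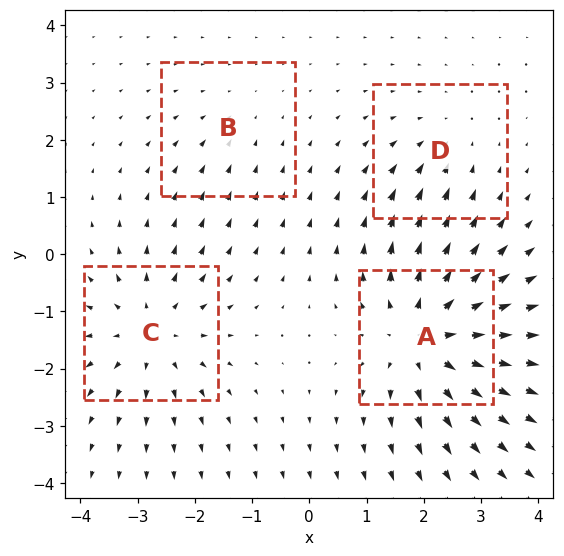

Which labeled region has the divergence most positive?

Divergence at each region's feature centre — A: about +6, B: about -2, C: about +5, D: about -3. Region A is most positive.

A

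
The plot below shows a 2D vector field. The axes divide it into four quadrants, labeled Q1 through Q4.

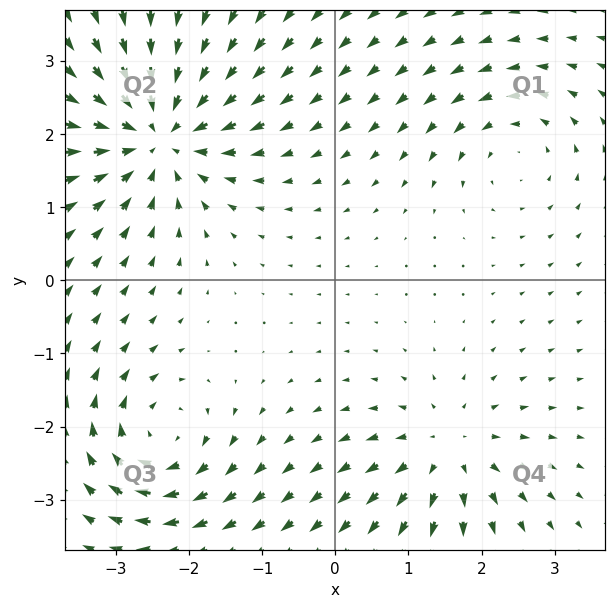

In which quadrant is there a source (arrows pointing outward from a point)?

The source sits at approximately (1.5, -2.3), which lies in quadrant Q4. The divergence there is about +4, positive as expected for a source.

Q4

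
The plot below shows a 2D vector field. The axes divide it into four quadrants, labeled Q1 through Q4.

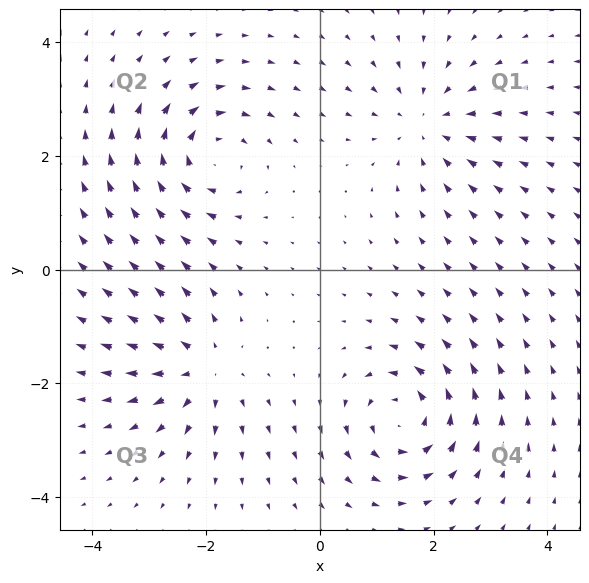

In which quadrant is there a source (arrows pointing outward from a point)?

The source sits at approximately (-2.1, -1.7), which lies in quadrant Q3. The divergence there is about +5, positive as expected for a source.

Q3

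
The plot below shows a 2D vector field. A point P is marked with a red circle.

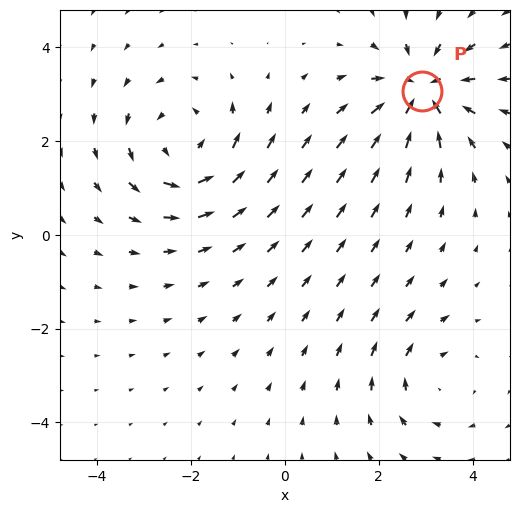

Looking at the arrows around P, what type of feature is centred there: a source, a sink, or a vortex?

At P (2.9, 3.1) the arrows converge inward. Divergence about -5, curl ≈0 — negative divergence with near-zero curl is a sink.

sink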